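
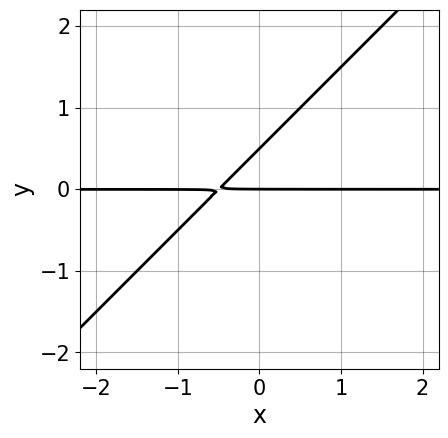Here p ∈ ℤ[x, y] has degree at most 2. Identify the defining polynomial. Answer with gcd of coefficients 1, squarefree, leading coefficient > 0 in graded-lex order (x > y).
2*x*y - 2*y^2 + y

1. Degree: a generic line meets the curve in up to 2 points, so deg p = 2.
2. From the axis intercepts and sections: it crosses the y-axis at the gridline y = 0; the visible x-axis segment lies entirely on the curve.
3. Fitting integer coefficients to these (and the overall shape) gives p.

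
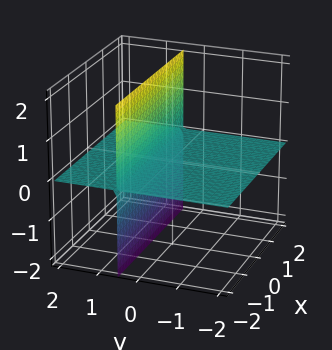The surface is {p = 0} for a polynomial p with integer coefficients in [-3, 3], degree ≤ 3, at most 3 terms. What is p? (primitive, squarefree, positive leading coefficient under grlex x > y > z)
2*y*z - z

1. There are 2 components.
2. The degree is 2 — the shape is more complex than any degree-1 surface.
3. From the visible intercepts: the visible y-axis segment lies entirely on the surface; it crosses the z-axis at the gridline z = 0; every point of the x-axis in the box is on the surface.
4. The integer polynomial consistent with all of this is the stated p.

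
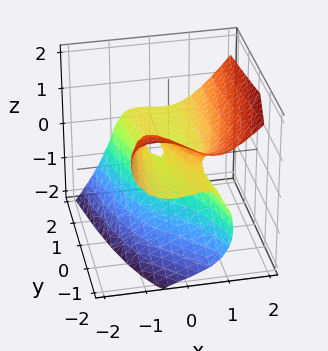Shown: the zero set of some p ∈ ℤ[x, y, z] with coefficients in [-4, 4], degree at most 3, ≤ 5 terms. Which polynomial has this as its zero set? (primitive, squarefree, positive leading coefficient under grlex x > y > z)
The degree is 3 — no degree-2 surface has this shape.
From the visible intercepts: it meets the x-axis at x = 0 (among the integer gridlines); it meets the y-axis at y = 0 (among the integer gridlines).
Fitting integer coefficients to these (and the overall shape) gives p.

3*x^3 - 2*z^3 - 3*x*z - 3*y*z + y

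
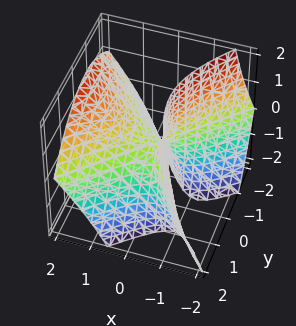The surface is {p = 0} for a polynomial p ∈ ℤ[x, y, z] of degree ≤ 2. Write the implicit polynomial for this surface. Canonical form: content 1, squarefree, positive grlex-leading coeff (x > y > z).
First, degree: no degree-1 surface has this shape, so deg p = 2.
Next, reading off the gridlines: one z-axis crossing is at z = 0; it meets the y-axis at y = 0 (among the integer gridlines); it crosses the x-axis at the gridline x = 0.
Finally, putting this together gives p.

3*x^2 - x*y - 3*x*z - 2*y^2 - 2*z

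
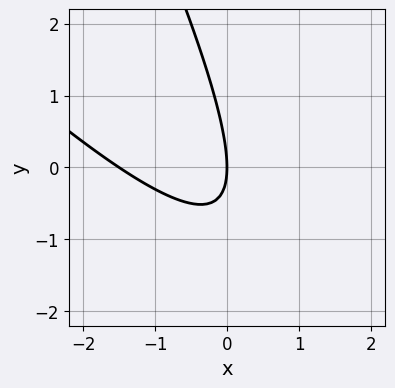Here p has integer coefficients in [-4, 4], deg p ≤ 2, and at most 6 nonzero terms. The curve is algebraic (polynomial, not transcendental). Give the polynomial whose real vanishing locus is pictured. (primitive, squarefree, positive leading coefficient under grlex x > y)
deg p = 2. A generic line meets the curve in up to 2 points.
From the visible intercepts: it crosses the x-axis at the gridline x = 0; one y-axis crossing is at y = 0.
Together with the visible shape, these determine p as stated.

2*x^2 + 3*x*y + y^2 + 3*x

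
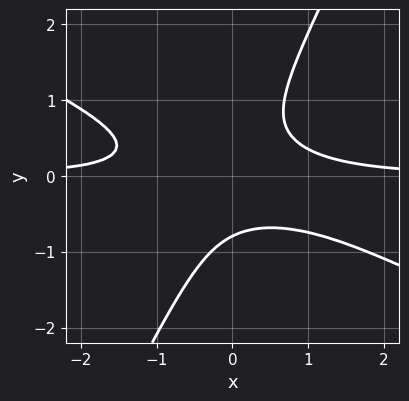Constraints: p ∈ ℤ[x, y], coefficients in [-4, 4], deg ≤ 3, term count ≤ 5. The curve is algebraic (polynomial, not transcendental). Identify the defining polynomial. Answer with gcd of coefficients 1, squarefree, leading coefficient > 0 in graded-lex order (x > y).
First, the degree is 3 — a generic line meets the curve in up to 3 points.
Next, reading off the gridlines: no x-intercept at any integer in the box.
Finally, assembling these constraints gives the stated polynomial.

2*x^2*y + 3*x*y^2 - 2*y^3 - 1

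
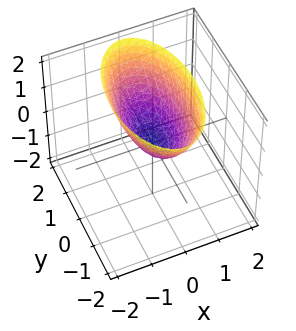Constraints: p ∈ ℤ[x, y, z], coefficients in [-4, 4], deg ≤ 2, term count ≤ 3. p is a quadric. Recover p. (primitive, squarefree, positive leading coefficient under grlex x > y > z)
First, degree: a single bowl opening along one axis; a quadric, so deg p = 2.
Then, symmetries: it's symmetric under x → −x, forcing even powers of x; it's symmetric under y → −y, forcing even powers of y.
Next, from the visible intercepts: it crosses the y-axis at the gridline y = 0; it crosses the x-axis at the gridline x = 0; it meets the z-axis at z = 0 (among the integer gridlines).
Finally, matching integer coefficients to the picture gives p.

3*x^2 + y^2 - 2*z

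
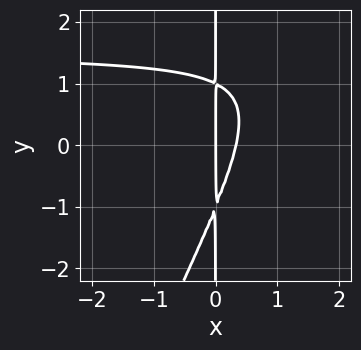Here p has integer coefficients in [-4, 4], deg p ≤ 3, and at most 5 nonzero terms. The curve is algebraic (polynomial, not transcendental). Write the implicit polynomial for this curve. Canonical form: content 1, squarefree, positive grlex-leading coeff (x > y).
First, degree: a generic line meets the curve in up to 3 points, so deg p = 3.
Then, checking where it meets the axes: the visible y-axis segment lies entirely on the curve; it meets the x-axis at x = 0 (among the integer gridlines).
Finally, the integer polynomial consistent with all of this is the stated p.

2*x^2*y - x*y^2 - 3*x^2 + x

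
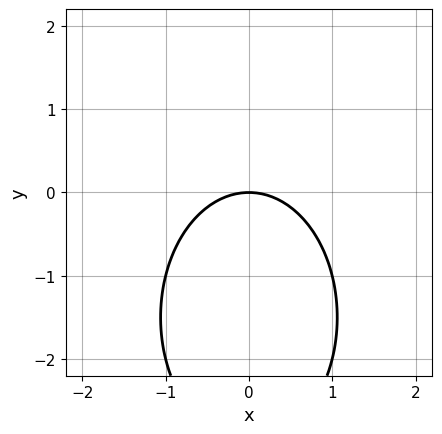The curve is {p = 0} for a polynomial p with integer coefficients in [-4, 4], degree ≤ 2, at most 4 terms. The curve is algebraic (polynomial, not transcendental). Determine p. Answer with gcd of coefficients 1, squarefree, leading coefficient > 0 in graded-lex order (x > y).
2*x^2 + y^2 + 3*y

(a) deg p = 2.
(b) Symmetries: it's symmetric under x → −x, forcing even powers of x.
(c) From the axis intercepts and sections: it crosses the x-axis at the gridline x = 0; it crosses the y-axis at the gridline y = 0.
(d) These observations pin down the coefficients.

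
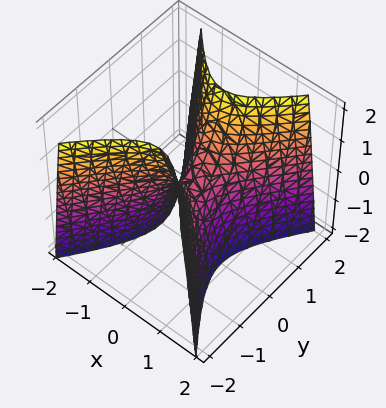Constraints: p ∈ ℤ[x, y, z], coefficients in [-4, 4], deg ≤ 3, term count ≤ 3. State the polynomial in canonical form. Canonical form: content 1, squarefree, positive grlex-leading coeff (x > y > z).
3*x^2 - 2*y^2 + z

First, the degree is 2 — a saddle surface; a quadric.
Then, symmetries: mirror symmetry x ↦ −x ⇒ only even powers of x; the y ↦ −y reflection is a symmetry, so y appears only in even powers.
Next, observable constraints: it meets the y-axis at y = 0 (among the integer gridlines); it crosses the x-axis at the gridline x = 0.
Finally, matching integer coefficients to the picture gives p.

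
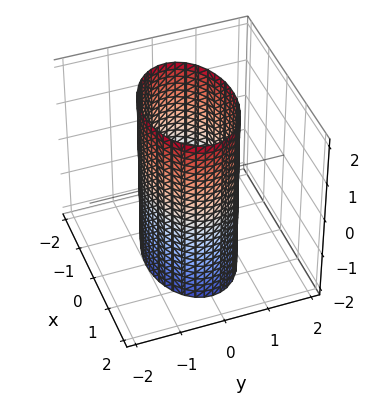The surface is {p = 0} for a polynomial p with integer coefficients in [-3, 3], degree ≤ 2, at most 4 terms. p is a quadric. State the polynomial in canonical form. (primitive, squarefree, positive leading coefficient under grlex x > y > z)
x^2 + 2*y^2 - 2

The degree is 2 — constant cross-section along one axis; a quadric.
Symmetries: mirror symmetry x ↦ −x ⇒ only even powers of x; mirror symmetry y ↦ −y ⇒ only even powers of y; it's symmetric under z → −z, forcing even powers of z.
Against the integer gridlines: the y-axis gridline crossings are at y ∈ {-1, 1}; the surface avoids every integer z-axis point in the box.
Putting this together gives p.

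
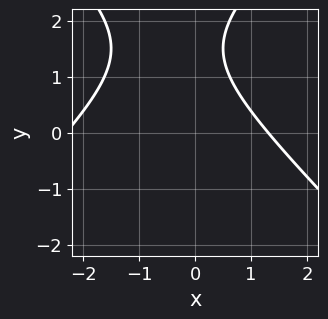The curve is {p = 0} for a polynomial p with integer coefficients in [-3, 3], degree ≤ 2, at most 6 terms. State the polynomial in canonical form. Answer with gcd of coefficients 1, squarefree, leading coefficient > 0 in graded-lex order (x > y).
x^2 - y^2 + x + 3*y - 3

1. The degree is 2 — no degree-1 curve has this shape.
2. From the visible intercepts: it misses every integer gridline on the y-axis.
3. Fitting integer coefficients to these (and the overall shape) gives p.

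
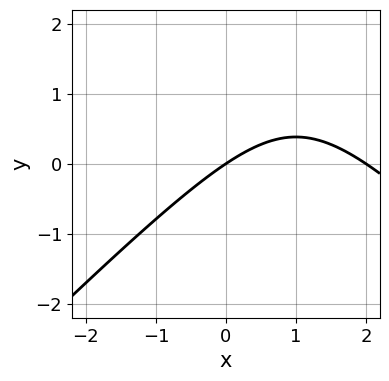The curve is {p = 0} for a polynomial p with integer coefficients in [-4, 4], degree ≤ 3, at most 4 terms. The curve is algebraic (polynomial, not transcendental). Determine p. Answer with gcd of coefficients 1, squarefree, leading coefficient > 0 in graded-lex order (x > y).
(a) deg p = 2. The shape is more complex than any degree-1 curve.
(b) From the visible intercepts: among the integer gridlines, it crosses the x-axis at x ∈ {0, 2}; it meets the y-axis at y = 0 (among the integer gridlines).
(c) Fitting integer coefficients to these (and the overall shape) gives p.

x^2 - y^2 - 2*x + 3*y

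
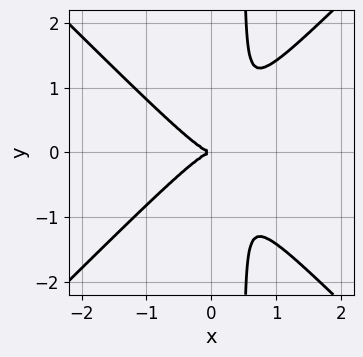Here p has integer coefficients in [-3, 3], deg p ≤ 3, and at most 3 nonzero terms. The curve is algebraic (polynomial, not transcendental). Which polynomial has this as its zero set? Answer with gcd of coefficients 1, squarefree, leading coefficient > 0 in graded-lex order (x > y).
1. The degree is 3 — a generic line meets the curve in up to 3 points.
2. Symmetries: it's symmetric under y → −y, forcing even powers of y.
3. Observable constraints: it meets the y-axis at y = 0 (among the integer gridlines); one x-axis crossing is at x = 0.
4. Together with the visible shape, these determine p as stated.

2*x^3 - 2*x*y^2 + y^2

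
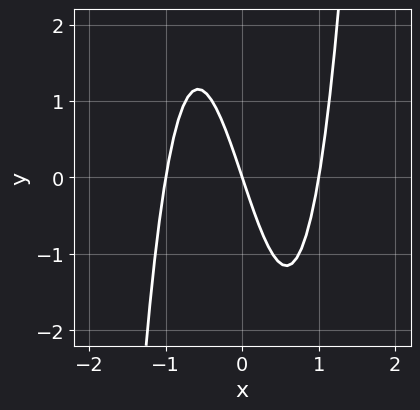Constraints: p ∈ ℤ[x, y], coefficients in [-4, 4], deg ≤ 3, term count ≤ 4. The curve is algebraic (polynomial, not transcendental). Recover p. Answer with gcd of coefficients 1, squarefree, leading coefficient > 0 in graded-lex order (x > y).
First, degree: a generic line meets the curve in up to 3 points, so deg p = 3.
Next, from the visible intercepts: it crosses the y-axis at the gridline y = 0; among the integer gridlines, it crosses the x-axis at x ∈ {-1, 0, 1}.
Finally, matching integer coefficients to the picture gives p.

3*x^3 - 3*x - y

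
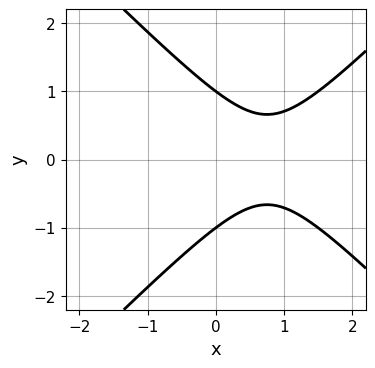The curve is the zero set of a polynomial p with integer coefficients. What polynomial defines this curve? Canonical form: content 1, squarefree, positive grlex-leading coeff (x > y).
2*x^2 - 2*y^2 - 3*x + 2

(a) Degree: a generic line meets the curve in up to 2 points, so deg p = 2.
(b) Symmetries: the y ↦ −y reflection is a symmetry, so y appears only in even powers.
(c) Observable constraints: among the integer gridlines, it crosses the y-axis at y ∈ {-1, 1}; the curve avoids every integer x-axis point in the box.
(d) These observations pin down the coefficients.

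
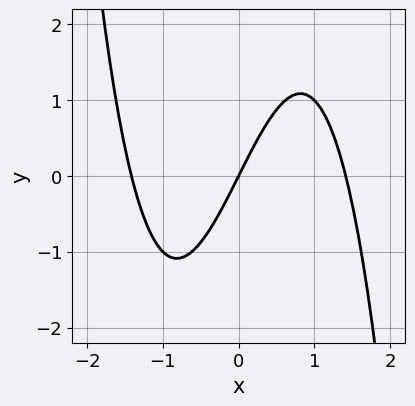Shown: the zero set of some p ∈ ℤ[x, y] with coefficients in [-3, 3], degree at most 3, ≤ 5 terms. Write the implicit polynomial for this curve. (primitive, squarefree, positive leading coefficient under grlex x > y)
x^3 - 2*x + y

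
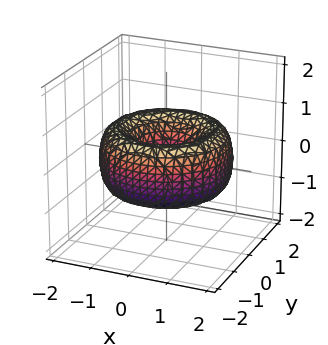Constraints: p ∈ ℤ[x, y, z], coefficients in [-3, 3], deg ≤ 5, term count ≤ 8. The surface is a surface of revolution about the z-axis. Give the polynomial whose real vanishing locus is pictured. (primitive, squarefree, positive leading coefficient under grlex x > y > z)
x^4 + 2*x^2*y^2 + y^4 - 3*x^2 - 3*y^2 + 2*z^2 + 1

Degree: a generic line meets the surface in up to 4 points, so deg p = 4.
Symmetries: every cross-section ⟂ z is a circle, so x, y appear only via x² + y².
From the axis intercepts and sections: no z-intercept at any integer in the box; a circular section at z = 0 has radius between 0 and 1.
Solving for integer coefficients yields p as stated.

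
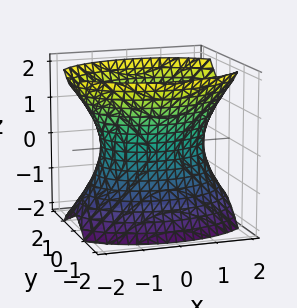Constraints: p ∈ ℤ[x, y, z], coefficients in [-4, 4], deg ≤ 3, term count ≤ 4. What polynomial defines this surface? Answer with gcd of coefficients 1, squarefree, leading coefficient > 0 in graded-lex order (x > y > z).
x^2 + 2*y^2 - z^2 - 2

First, degree: an hourglass — one-sheet hyperboloid; a quadric, so deg p = 2.
Next, symmetries: it's symmetric under z → −z, forcing even powers of z; it's symmetric under y → −y, forcing even powers of y; the x ↦ −x reflection is a symmetry, so x appears only in even powers.
Next, against the integer gridlines: no z-intercept at any integer in the box; among the integer gridlines, it crosses the y-axis at y ∈ {-1, 1}.
Finally, putting this together gives p.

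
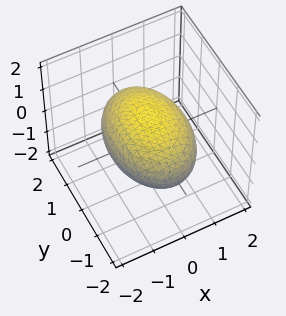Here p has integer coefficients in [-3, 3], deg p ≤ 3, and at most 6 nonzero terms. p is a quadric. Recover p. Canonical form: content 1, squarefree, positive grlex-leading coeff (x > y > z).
deg p = 2. Bounded and convex; a quadric.
Symmetries: it's symmetric under x → −x, forcing even powers of x; it's symmetric under y → −y, forcing even powers of y; mirror symmetry z ↦ −z ⇒ only even powers of z.
Against the integer gridlines: among the integer gridlines, it crosses the z-axis at z ∈ {-1, 1}.
Fitting integer coefficients to these (and the overall shape) gives p.

2*x^2 + y^2 + 3*z^2 - 3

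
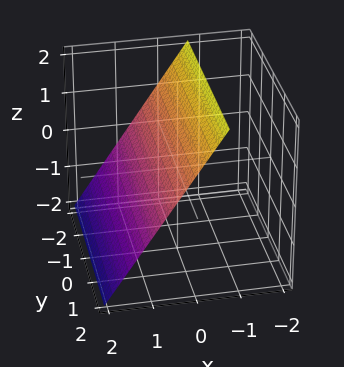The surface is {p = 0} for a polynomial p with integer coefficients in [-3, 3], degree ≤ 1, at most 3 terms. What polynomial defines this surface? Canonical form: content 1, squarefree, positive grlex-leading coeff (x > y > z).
First, deg p = 1.
Next, reading off the gridlines: it misses every integer gridline on the y-axis; it meets the z-axis at z = 1 (among the integer gridlines).
Finally, these observations pin down the coefficients.

3*x + 2*z - 2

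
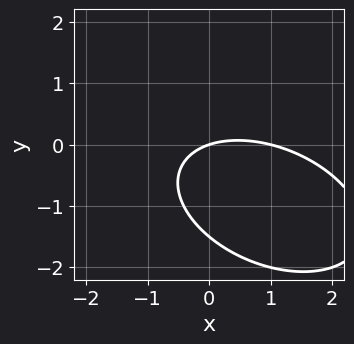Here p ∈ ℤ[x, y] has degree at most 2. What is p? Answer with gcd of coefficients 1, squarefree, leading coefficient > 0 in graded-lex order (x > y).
x^2 + x*y + 2*y^2 - x + 3*y

(a) Degree: a generic line meets the curve in up to 2 points, so deg p = 2.
(b) From the visible intercepts: it meets the y-axis at y = 0 (among the integer gridlines); among the integer gridlines, it crosses the x-axis at x ∈ {0, 1}.
(c) Matching integer coefficients to the picture gives p.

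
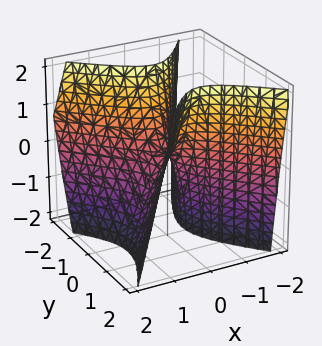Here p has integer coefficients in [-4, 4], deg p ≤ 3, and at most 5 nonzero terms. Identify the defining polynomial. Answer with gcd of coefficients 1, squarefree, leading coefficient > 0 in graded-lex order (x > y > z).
(a) deg p = 2. No degree-1 surface has this shape.
(b) From the visible intercepts: one z-axis crossing is at z = 0; it crosses the y-axis at the gridline y = 0.
(c) Matching integer coefficients to the picture gives p.

3*x^2 + x*y + x*z - 2*y^2 + z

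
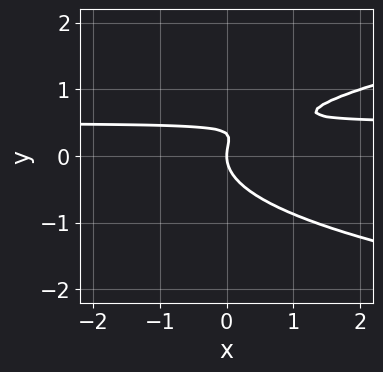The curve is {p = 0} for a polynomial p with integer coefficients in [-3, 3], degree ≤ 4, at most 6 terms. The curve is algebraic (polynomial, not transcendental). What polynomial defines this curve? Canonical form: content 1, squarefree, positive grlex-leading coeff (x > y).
3*y^3 - 2*x*y - y^2 + x

(a) The degree is 3 — a generic line meets the curve in up to 3 points.
(b) From the visible intercepts: it crosses the x-axis at the gridline x = 0; one y-axis crossing is at y = 0.
(c) Assembling these constraints gives the stated polynomial.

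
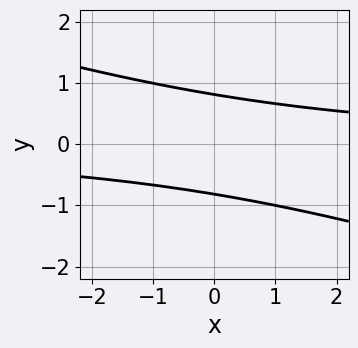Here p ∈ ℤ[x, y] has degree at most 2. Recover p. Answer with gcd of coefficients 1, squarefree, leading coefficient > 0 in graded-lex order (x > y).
(a) The degree is 2 — no degree-1 curve has this shape.
(b) From the visible intercepts: no x-intercept at any integer in the box.
(c) Assembling these constraints gives the stated polynomial.

x*y + 3*y^2 - 2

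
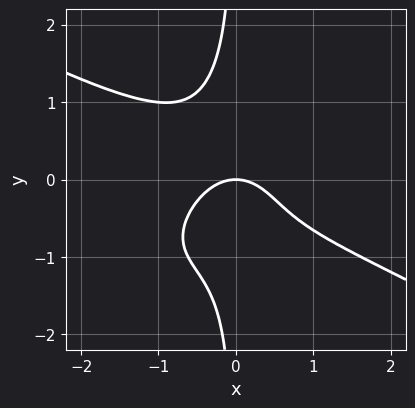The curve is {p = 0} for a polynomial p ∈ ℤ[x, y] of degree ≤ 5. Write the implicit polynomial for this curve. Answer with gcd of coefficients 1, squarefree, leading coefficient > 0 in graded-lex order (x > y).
deg p = 4.
From the axis intercepts and sections: it meets the x-axis at x = 0 (among the integer gridlines); it crosses the y-axis at the gridline y = 0.
Matching integer coefficients to the picture gives p.

x^4 - 2*x^2*y^2 + 3*x*y^3 + 2*x^2 + 2*y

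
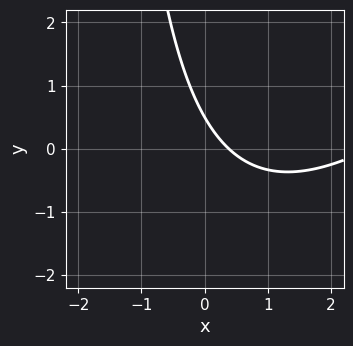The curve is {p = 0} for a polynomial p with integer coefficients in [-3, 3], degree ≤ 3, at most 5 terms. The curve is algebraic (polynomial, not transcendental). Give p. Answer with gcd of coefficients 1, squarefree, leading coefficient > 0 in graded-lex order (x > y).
x^2 - x*y - 3*x - 2*y + 1

1. deg p = 2.
2. The integer polynomial consistent with all of this is the stated p.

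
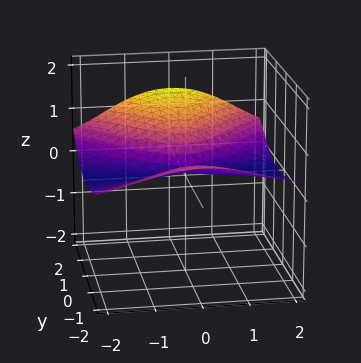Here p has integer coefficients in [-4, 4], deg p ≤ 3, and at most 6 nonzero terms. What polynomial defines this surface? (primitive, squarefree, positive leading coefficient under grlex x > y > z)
(a) The degree is 3 — no degree-2 surface has this shape.
(b) From the axis intercepts and sections: one z-axis crossing is at z = 0; the visible x-axis segment lies entirely on the surface.
(c) Putting this together gives p.

3*x^2*z + y^2*z + 3*z^3 - 2*y^2 - 2*y*z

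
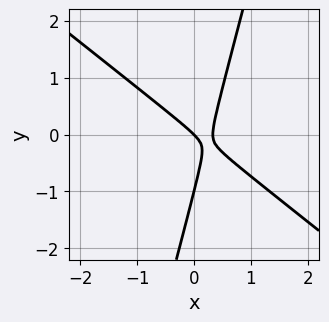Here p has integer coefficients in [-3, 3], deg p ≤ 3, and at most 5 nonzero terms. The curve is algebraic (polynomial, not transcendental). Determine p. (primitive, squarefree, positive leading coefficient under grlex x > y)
3*x^2 + 3*x*y - y^2 - x - y

(a) Degree: the shape is more complex than any degree-1 curve, so deg p = 2.
(b) Observable constraints: among the integer gridlines, it crosses the y-axis at y ∈ {-1, 0}; one x-axis crossing is at x = 0.
(c) Assembling these constraints gives the stated polynomial.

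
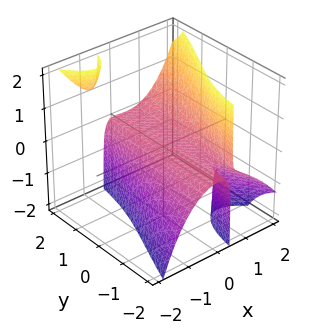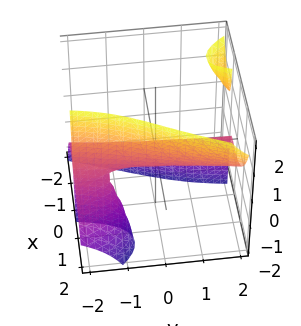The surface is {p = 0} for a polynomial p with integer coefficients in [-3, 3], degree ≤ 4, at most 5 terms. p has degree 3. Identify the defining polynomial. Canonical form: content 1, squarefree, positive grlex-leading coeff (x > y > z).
3*x^3 + x^2*z - 3*x*y*z - 2*x^2 - 3*z

(a) I count 2 distinct pieces. Treating them together as one polynomial.
(b) Degree: the shape is more complex than any degree-2 surface, so deg p = 3.
(c) From the axis intercepts and sections: it crosses the z-axis at the gridline z = 0; the visible y-axis segment lies entirely on the surface.
(d) Solving for integer coefficients yields p as stated.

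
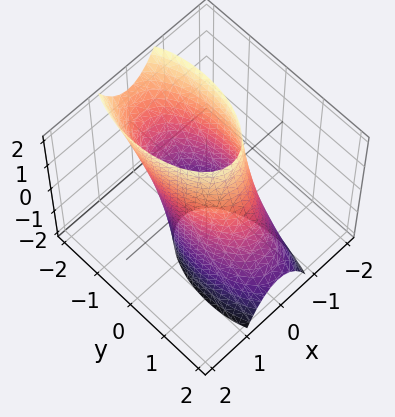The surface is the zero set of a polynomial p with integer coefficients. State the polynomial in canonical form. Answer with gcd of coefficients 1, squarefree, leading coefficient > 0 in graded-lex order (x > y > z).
(a) Degree: a generic line meets the surface in up to 2 points, so deg p = 2.
(b) Observable constraints: no z-intercept at any integer in the box.
(c) Matching integer coefficients to the picture gives p.

3*x^2 + y^2 + y*z - 2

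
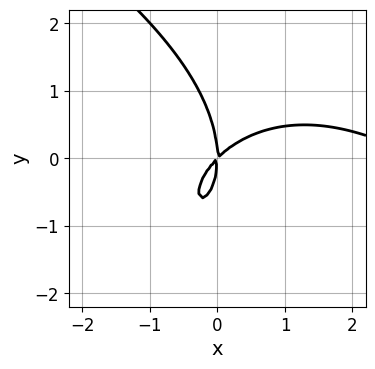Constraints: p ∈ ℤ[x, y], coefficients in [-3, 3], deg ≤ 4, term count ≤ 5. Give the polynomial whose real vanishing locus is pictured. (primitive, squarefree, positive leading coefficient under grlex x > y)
First, deg p = 3. No degree-2 curve has this shape.
Then, from the visible intercepts: it crosses the x-axis at the gridline x = 0; it crosses the y-axis at the gridline y = 0.
Finally, the integer polynomial consistent with all of this is the stated p.

x^3 + x^2*y + y^3 - 3*x^2 + 3*x*y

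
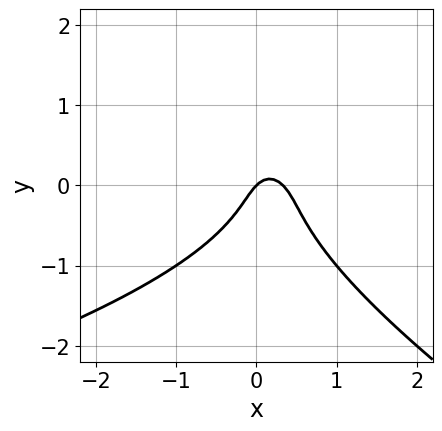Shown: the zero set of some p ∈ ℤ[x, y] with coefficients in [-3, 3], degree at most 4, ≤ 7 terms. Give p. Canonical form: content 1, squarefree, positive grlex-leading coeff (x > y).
First, the degree is 3 — a generic line meets the curve in up to 3 points.
Next, reading off the gridlines: it meets the y-axis at y = 0 (among the integer gridlines); it meets the x-axis at x = 0 (among the integer gridlines).
Finally, solving for integer coefficients yields p as stated.

x*y^2 + 2*y^3 + 3*x^2 - x + y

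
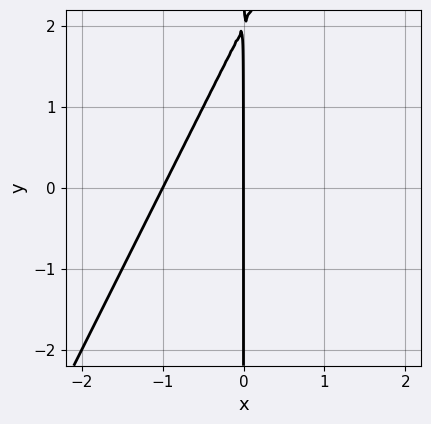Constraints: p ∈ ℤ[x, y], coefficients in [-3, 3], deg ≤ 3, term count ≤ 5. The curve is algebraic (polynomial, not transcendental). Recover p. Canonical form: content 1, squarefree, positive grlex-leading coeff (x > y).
2*x^2 - x*y + 2*x

1. deg p = 2. The shape is more complex than any degree-1 curve.
2. From the axis intercepts and sections: among the integer gridlines, it crosses the x-axis at x ∈ {-1, 0}; every point of the y-axis in the box is on the curve.
3. Matching integer coefficients to the picture gives p.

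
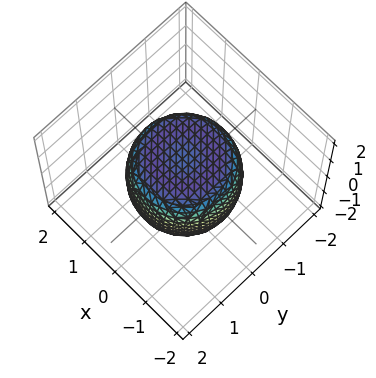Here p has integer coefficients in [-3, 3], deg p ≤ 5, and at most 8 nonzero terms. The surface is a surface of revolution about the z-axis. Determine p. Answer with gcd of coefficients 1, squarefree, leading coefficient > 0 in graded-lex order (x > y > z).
The degree is 4 — the shape is more complex than any degree-3 surface.
Symmetries: rotational symmetry about the z-axis ⇒ p depends on x, y only through x² + y².
Observable constraints: among the integer gridlines, it crosses the z-axis at z ∈ {-1, 1}; a circular section at z = 1 has radius exactly 1.
These observations pin down the coefficients.

x^4 + 2*x^2*y^2 + y^4 - x^2 - y^2 + z^2 - 1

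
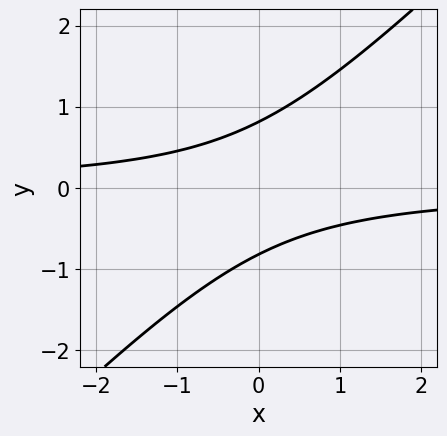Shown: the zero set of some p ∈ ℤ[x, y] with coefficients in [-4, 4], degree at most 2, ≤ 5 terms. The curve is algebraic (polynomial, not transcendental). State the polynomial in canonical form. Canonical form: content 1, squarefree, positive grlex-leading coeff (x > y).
1. deg p = 2.
2. Checking where it meets the axes: no x-intercept at any integer in the box.
3. Matching integer coefficients to the picture gives p.

3*x*y - 3*y^2 + 2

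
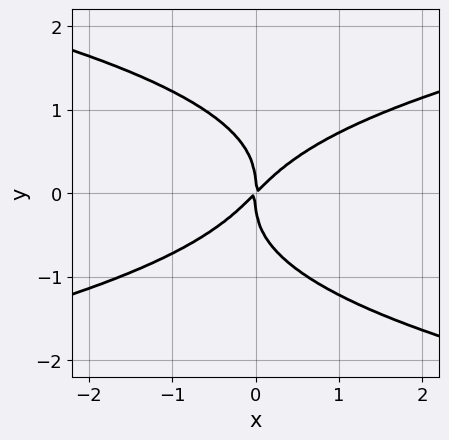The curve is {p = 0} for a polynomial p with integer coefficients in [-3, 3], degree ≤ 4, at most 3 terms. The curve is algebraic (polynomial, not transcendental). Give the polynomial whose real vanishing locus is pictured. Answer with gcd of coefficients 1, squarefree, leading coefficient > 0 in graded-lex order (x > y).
y^4 - x^2 + x*y

1. The degree is 4 — a generic line meets the curve in up to 4 points.
2. Against the integer gridlines: one x-axis crossing is at x = 0; it meets the y-axis at y = 0 (among the integer gridlines).
3. The integer polynomial consistent with all of this is the stated p.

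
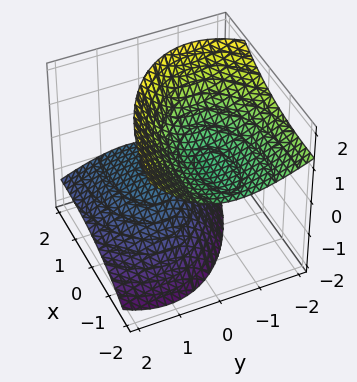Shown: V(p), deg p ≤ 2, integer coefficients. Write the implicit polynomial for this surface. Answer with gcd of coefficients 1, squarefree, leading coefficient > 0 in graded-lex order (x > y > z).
x^2 + 3*x*z + 3*y^2 + 3*y*z - 3*z^2 + 3

(a) I count 2 distinct pieces. Treating them together as one polynomial.
(b) Degree: no degree-1 surface has this shape, so deg p = 2.
(c) Reading off the gridlines: no x-intercept at any integer in the box; the z-axis gridline crossings are at z ∈ {-1, 1}; no y-intercept at any integer in the box.
(d) Putting this together gives p.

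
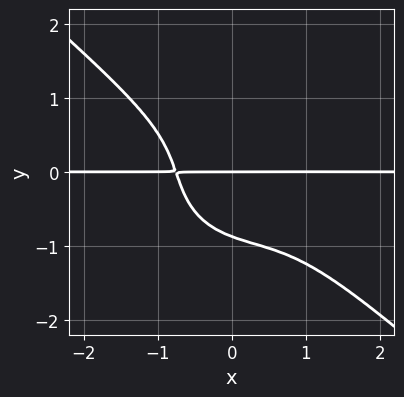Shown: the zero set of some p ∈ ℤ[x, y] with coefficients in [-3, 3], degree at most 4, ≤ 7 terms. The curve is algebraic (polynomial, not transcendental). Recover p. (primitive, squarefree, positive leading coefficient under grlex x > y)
Degree: a generic line meets the curve in up to 4 points, so deg p = 4.
Checking where it meets the axes: one y-axis crossing is at y = 0; the visible x-axis segment lies entirely on the curve.
Fitting integer coefficients to these (and the overall shape) gives p.

2*x^3*y + 3*y^4 - 2*x^2*y - 3*x*y^2 + 2*y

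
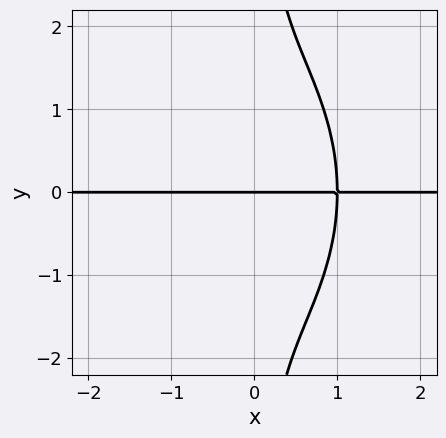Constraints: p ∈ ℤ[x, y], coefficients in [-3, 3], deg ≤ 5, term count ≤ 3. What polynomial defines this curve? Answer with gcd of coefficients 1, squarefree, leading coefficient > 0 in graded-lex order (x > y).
2*x^3*y + x*y^3 - 2*y

1. Degree: no degree-3 curve has this shape, so deg p = 4.
2. Reading off the gridlines: the visible x-axis segment lies entirely on the curve; it crosses the y-axis at the gridline y = 0.
3. These observations pin down the coefficients.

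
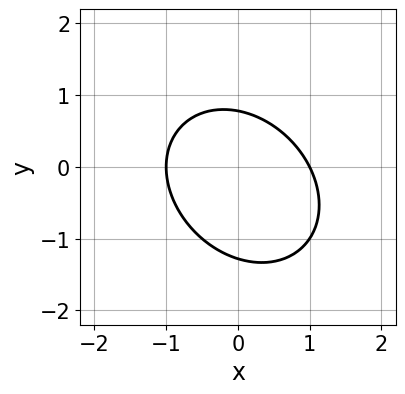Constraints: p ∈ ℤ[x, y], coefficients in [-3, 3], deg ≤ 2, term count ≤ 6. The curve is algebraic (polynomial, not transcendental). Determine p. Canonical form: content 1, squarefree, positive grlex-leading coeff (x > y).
2*x^2 + x*y + 2*y^2 + y - 2

First, deg p = 2. A generic line meets the curve in up to 2 points.
Then, from the axis intercepts and sections: among the integer gridlines, it crosses the x-axis at x ∈ {-1, 1}.
Finally, these observations pin down the coefficients.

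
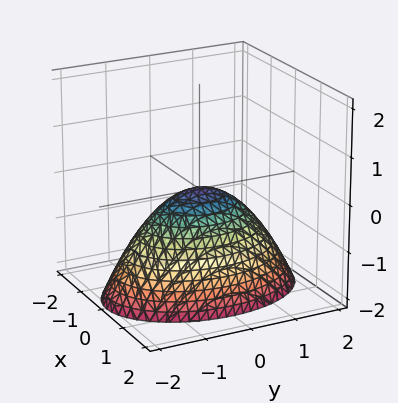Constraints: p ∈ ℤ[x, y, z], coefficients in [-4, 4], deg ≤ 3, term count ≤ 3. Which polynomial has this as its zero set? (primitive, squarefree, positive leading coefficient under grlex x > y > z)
First, degree: a paraboloid; a quadric, so deg p = 2.
Then, symmetries: the x ↦ −x reflection is a symmetry, so x appears only in even powers; mirror symmetry y ↦ −y ⇒ only even powers of y.
Next, reading off the gridlines: one y-axis crossing is at y = 0; it crosses the x-axis at the gridline x = 0; one z-axis crossing is at z = 0.
Finally, the integer polynomial consistent with all of this is the stated p.

2*x^2 + y^2 + 2*z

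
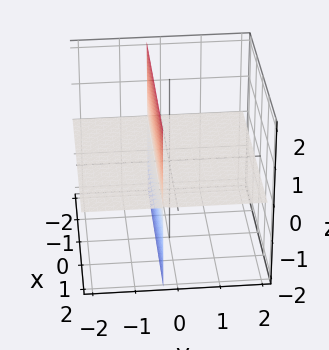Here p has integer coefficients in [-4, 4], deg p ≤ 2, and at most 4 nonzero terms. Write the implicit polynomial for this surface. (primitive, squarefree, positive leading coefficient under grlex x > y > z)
3*y*z + z

1. The picture has 2 separate pieces. They look like related sheets of one shape, so recover p as a whole.
2. The degree is 2 — no degree-1 surface has this shape.
3. From the axis intercepts and sections: the visible y-axis segment lies entirely on the surface; one z-axis crossing is at z = 0.
4. Matching integer coefficients to the picture gives p. Check: (-1, 0, 0) on the x-axis lies on the surface, and p(-1, 0, 0) = 0. ✓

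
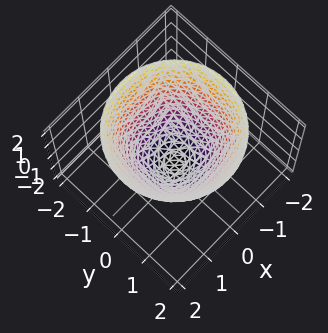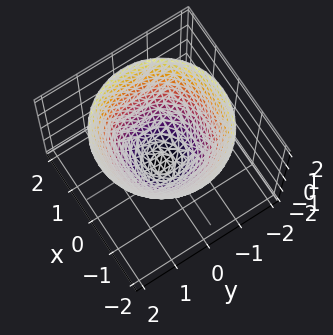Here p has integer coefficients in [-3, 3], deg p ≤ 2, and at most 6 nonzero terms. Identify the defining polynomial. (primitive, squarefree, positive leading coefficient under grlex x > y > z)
1. The degree is 2 — a generic line meets the surface in up to 2 points.
2. Symmetry: the z-axis is an axis of rotation, so x and y enter only as x² + y².
3. Observable constraints: a circular section at z = 0 has radius exactly 1; the y-axis gridline crossings are at y ∈ {-1, 1}; one z-axis crossing is at z = -1; the x-axis gridline crossings are at x ∈ {-1, 1}.
4. The integer polynomial consistent with all of this is the stated p.

x^2 + y^2 - z - 1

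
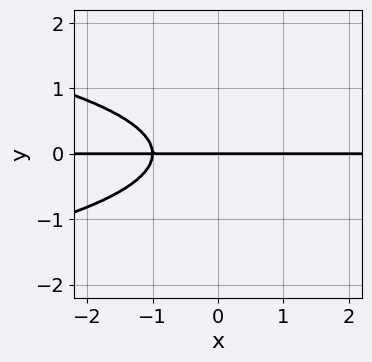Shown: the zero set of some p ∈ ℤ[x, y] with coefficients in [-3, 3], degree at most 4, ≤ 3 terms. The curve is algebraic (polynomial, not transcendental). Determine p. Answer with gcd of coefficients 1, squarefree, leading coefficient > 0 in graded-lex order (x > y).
3*y^3 + 2*x*y + 2*y

Degree: a generic line meets the curve in up to 3 points, so deg p = 3.
Reading off the gridlines: it meets the y-axis at y = 0 (among the integer gridlines); the visible x-axis segment lies entirely on the curve.
Together with the visible shape, these determine p as stated.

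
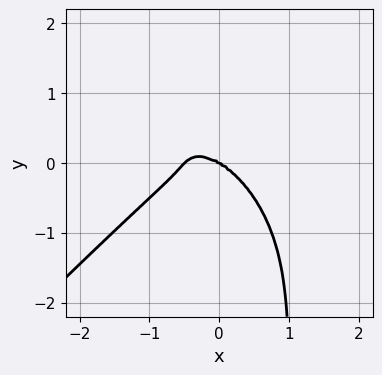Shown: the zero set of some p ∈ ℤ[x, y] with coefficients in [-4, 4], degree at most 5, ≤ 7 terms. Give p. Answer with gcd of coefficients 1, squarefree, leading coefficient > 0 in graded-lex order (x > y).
First, degree: a generic line meets the curve in up to 4 points, so deg p = 4.
Then, checking where it meets the axes: it meets the x-axis at x = 0 (among the integer gridlines); it meets the y-axis at y = 0 (among the integer gridlines).
Finally, fitting integer coefficients to these (and the overall shape) gives p.

2*x^4 - 2*x*y^3 + x^3 + x^2*y + 2*y^3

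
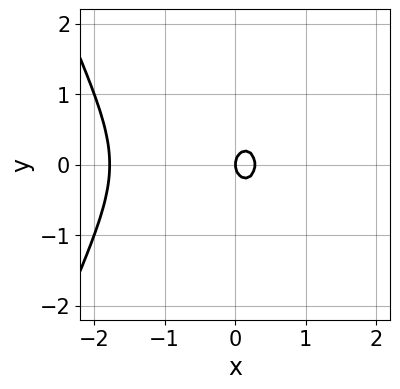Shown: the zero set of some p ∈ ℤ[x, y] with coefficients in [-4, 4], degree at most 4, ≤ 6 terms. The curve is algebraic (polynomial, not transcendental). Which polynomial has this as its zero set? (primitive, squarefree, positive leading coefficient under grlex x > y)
2*x^3 + 3*x^2 + 2*y^2 - x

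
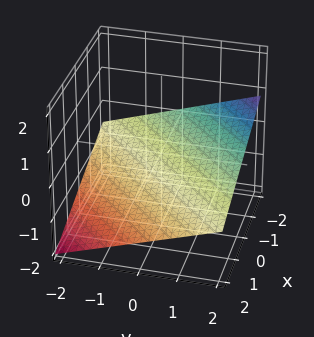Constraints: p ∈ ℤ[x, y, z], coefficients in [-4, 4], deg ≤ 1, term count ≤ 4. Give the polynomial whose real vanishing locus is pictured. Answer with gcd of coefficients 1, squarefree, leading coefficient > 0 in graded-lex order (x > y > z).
x - y + 3*z + 2

First, the degree is 1 — the surface is flat (a plane).
Then, reading off the gridlines: it meets the x-axis at x = -2 (among the integer gridlines); one y-axis crossing is at y = 2.
Finally, putting this together gives p.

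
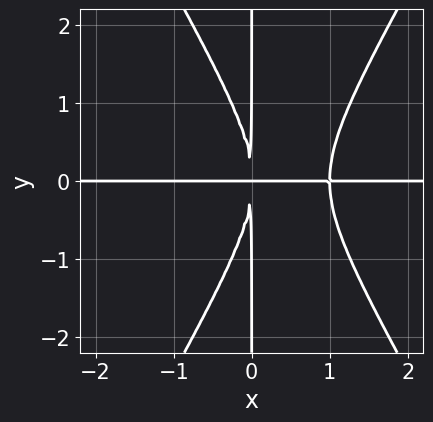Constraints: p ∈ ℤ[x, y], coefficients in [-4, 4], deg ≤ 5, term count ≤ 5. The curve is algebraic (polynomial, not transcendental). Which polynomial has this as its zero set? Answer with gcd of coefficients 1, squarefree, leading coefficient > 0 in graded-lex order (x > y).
1. deg p = 4. No degree-3 curve has this shape.
2. Checking where it meets the axes: the visible y-axis segment lies entirely on the curve; the visible x-axis segment lies entirely on the curve.
3. Solving for integer coefficients yields p as stated.

3*x^3*y - x*y^3 - 3*x^2*y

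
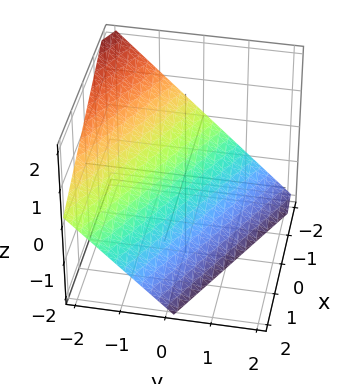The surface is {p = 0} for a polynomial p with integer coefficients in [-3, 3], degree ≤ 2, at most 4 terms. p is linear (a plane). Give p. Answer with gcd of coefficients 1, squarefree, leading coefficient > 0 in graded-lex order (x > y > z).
deg p = 1. Every cross-section is a straight line — this is a plane.
Checking where it meets the axes: it meets the y-axis at y = -1 (among the integer gridlines); one z-axis crossing is at z = -1; one x-axis crossing is at x = -2.
These observations pin down the coefficients.

x + 2*y + 2*z + 2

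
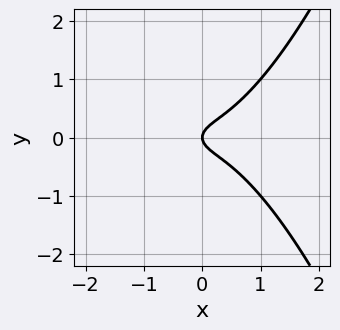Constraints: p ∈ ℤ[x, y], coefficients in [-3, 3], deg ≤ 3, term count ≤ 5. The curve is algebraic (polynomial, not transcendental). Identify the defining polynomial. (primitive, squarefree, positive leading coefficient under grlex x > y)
2*x^3 - 3*y^2 + x

(a) deg p = 3. A generic line meets the curve in up to 3 points.
(b) Symmetries: it's symmetric under y → −y, forcing even powers of y.
(c) Against the integer gridlines: it meets the y-axis at y = 0 (among the integer gridlines); one x-axis crossing is at x = 0.
(d) Solving for integer coefficients yields p as stated.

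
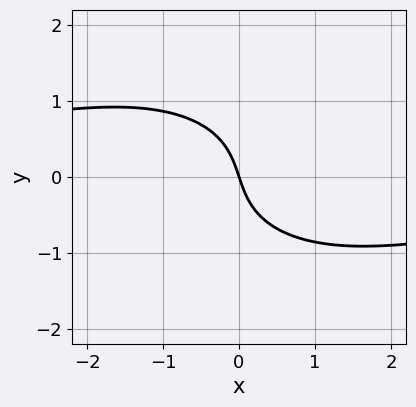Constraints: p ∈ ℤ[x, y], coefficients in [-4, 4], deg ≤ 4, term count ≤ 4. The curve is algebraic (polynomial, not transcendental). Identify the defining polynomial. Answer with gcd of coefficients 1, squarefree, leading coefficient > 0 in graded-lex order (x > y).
x^2*y + 2*y^3 + 3*x + y

1. deg p = 3. A generic line meets the curve in up to 3 points.
2. Observable constraints: one x-axis crossing is at x = 0; it crosses the y-axis at the gridline y = 0.
3. Solving for integer coefficients yields p as stated.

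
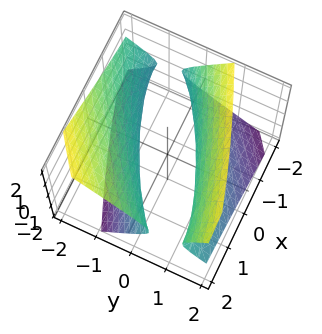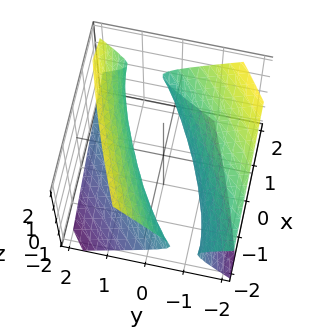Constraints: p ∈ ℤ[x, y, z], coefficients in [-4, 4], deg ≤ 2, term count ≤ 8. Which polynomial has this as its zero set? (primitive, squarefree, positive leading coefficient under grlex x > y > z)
x^2 - 3*x*y + 3*y^2 + 2*y*z - 3*z^2 - 2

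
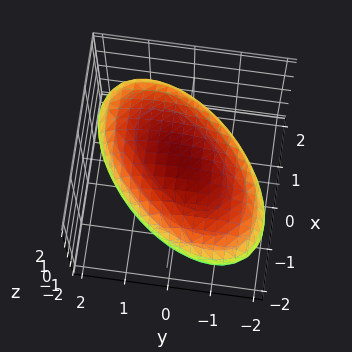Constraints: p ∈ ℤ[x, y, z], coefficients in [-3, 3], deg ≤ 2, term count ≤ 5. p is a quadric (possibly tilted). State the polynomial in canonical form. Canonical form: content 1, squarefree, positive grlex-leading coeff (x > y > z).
x^2 - x*y + y^2 + 2*z^2 - 3

(a) Degree: a generic line meets the surface in up to 2 points, so deg p = 2.
(b) Matching integer coefficients to the picture gives p.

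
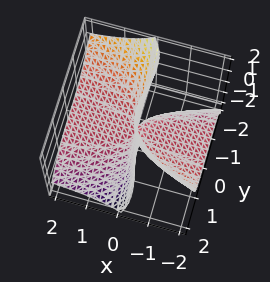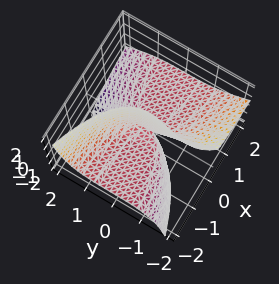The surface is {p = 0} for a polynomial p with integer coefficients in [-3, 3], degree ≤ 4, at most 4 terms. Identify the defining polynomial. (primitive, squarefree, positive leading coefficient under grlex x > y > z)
y^3 + y^2*z + 3*x*z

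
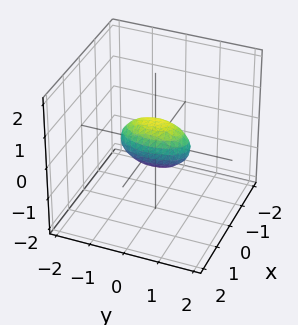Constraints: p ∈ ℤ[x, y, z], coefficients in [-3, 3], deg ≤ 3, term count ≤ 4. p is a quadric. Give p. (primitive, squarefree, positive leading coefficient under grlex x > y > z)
3*x^2 + y^2 + 2*z^2 - 1

First, degree: a closed, bounded, convex surface; a quadric, so deg p = 2.
Then, symmetries: the x ↦ −x reflection is a symmetry, so x appears only in even powers; it's symmetric under z → −z, forcing even powers of z; the y ↦ −y reflection is a symmetry, so y appears only in even powers.
Then, checking where it meets the axes: the y-axis gridline crossings are at y ∈ {-1, 1}.
Finally, solving for integer coefficients yields p as stated.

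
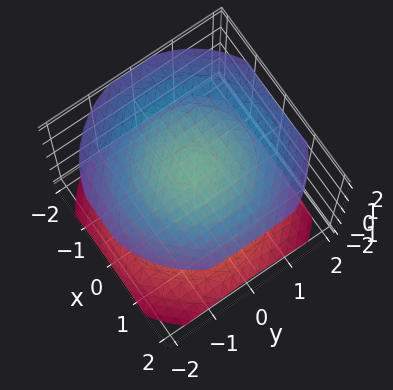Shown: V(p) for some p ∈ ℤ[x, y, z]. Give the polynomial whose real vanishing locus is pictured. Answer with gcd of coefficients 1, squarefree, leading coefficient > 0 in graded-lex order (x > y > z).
x^2 + y^2 - 2*z^2 + 3

(a) I count 2 distinct pieces. Treating them together as one polynomial.
(b) Degree: two separate bowl-shaped sheets opening away from each other; a quadric, so deg p = 2.
(c) Symmetries: the z ↦ −z reflection is a symmetry, so z appears only in even powers; rotational symmetry about the z-axis ⇒ p depends on x, y only through x² + y².
(d) Against the integer gridlines: the surface avoids every integer y-axis point in the box; no x-intercept at any integer in the box.
(e) Together with the visible shape, these determine p as stated.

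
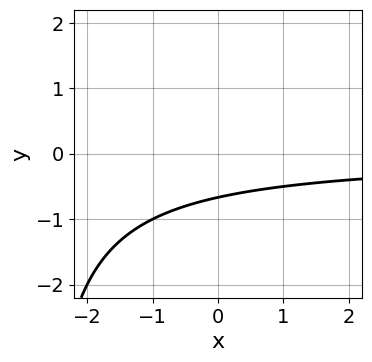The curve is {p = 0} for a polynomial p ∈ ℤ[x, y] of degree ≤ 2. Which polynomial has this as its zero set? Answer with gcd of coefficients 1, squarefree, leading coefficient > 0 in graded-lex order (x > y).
First, the degree is 2 — a generic line meets the curve in up to 2 points.
Then, reading off the gridlines: it misses every integer gridline on the x-axis.
Finally, putting this together gives p.

x*y + 3*y + 2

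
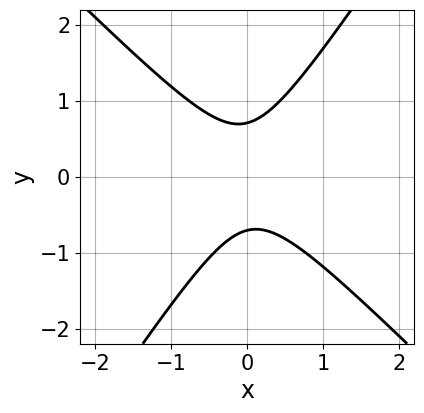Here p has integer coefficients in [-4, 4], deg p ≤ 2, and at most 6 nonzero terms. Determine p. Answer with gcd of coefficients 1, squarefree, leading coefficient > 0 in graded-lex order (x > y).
First, degree: no degree-1 curve has this shape, so deg p = 2.
Then, checking where it meets the axes: it misses every integer gridline on the x-axis.
Finally, fitting integer coefficients to these (and the overall shape) gives p.

3*x^2 + x*y - 2*y^2 + 1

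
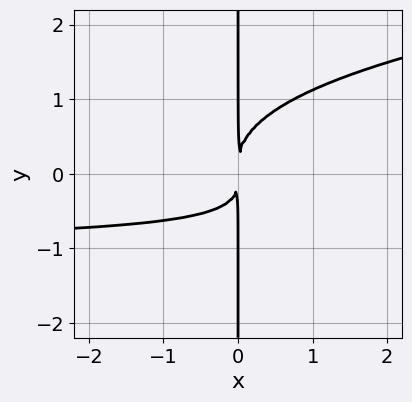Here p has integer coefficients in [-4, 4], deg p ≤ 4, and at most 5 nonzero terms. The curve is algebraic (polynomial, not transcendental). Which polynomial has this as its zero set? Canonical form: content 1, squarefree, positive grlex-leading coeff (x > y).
(a) deg p = 4. No degree-3 curve has this shape.
(b) Reading off the gridlines: the visible y-axis segment lies entirely on the curve.
(c) Assembling these constraints gives the stated polynomial.

3*x*y^3 - 2*x^2*y - 2*x^2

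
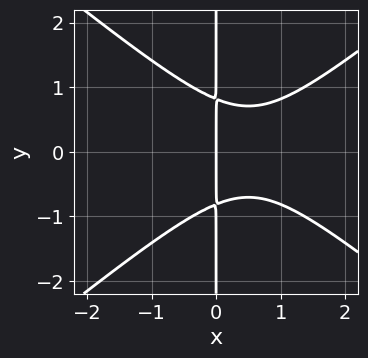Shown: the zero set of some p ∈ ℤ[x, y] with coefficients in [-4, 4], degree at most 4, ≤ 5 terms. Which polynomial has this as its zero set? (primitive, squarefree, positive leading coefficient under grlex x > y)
Degree: the shape is more complex than any degree-2 curve, so deg p = 3.
Symmetries: the y ↦ −y reflection is a symmetry, so y appears only in even powers.
Against the integer gridlines: every point of the y-axis in the box is on the curve; one x-axis crossing is at x = 0.
Fitting integer coefficients to these (and the overall shape) gives p.

2*x^3 - 3*x*y^2 - 2*x^2 + 2*x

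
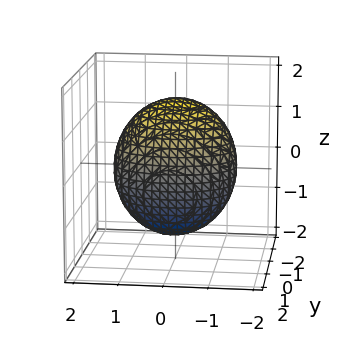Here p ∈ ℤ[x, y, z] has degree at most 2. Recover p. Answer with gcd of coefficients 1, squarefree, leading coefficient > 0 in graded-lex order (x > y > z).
x^2 + 2*y^2 + y*z + z^2 - 2

(a) The degree is 2 — the shape is more complex than any degree-1 surface.
(b) Observable constraints: among the integer gridlines, it crosses the y-axis at y ∈ {-1, 1}.
(c) The integer polynomial consistent with all of this is the stated p.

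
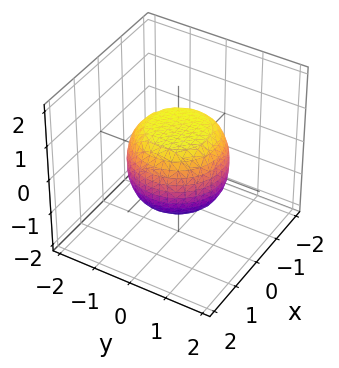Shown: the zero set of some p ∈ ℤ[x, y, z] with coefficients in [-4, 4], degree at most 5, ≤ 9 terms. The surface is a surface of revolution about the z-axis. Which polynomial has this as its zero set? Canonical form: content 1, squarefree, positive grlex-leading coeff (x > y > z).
1. deg p = 4.
2. Symmetries: rotational symmetry about the z-axis ⇒ p depends on x, y only through x² + y².
3. Checking where it meets the axes: among the integer gridlines, it crosses the z-axis at z ∈ {-1, 1}; a circular section at z = -1 has radius between 0 and 1.
4. Assembling these constraints gives the stated polynomial.

2*x^4 + 4*x^2*y^2 + 2*y^4 - x^2 - y^2 + 3*z^2 - 3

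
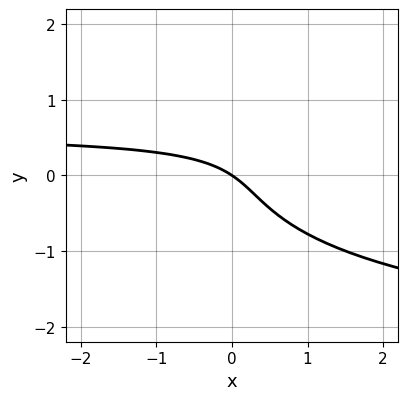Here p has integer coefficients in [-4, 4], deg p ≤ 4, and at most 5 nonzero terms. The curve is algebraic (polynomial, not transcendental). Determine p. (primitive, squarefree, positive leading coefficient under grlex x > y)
(a) The degree is 3 — no degree-2 curve has this shape.
(b) Observable constraints: one y-axis crossing is at y = 0; one x-axis crossing is at x = 0.
(c) Matching integer coefficients to the picture gives p.

x*y^2 - 3*y^3 + 3*x*y - 2*x - 3*y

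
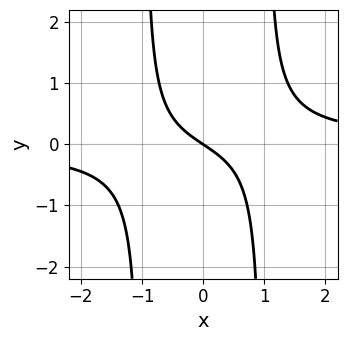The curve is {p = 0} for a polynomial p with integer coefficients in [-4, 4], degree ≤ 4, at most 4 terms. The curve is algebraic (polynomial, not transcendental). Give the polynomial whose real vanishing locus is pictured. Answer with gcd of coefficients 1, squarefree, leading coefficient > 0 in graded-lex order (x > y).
3*x^2*y - 2*x - 3*y

(a) deg p = 3. No degree-2 curve has this shape.
(b) Observable constraints: one y-axis crossing is at y = 0; one x-axis crossing is at x = 0.
(c) Solving for integer coefficients yields p as stated.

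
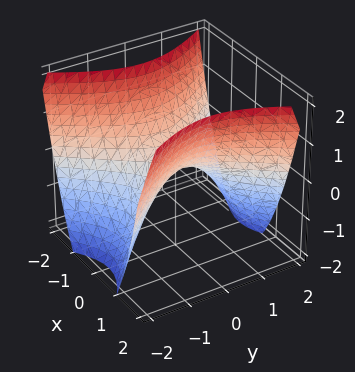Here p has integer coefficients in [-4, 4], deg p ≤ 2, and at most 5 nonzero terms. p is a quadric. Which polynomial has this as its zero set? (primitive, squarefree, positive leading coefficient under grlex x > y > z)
(a) Degree: a hyperbolic paraboloid; a quadric, so deg p = 2.
(b) Symmetries: mirror symmetry y ↦ −y ⇒ only even powers of y; the x ↦ −x reflection is a symmetry, so x appears only in even powers.
(c) From the visible intercepts: one y-axis crossing is at y = 0; one x-axis crossing is at x = 0.
(d) These observations pin down the coefficients.

3*x^2 - 2*y^2 - 3*z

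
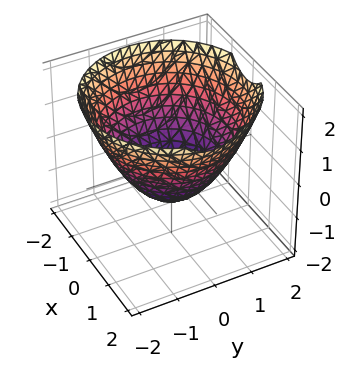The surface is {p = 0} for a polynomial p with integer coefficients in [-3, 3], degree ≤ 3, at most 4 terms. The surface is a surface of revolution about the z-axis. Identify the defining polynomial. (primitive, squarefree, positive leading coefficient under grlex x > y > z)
2*x^2 + 2*y^2 - 3*z - 3

(a) Degree: no degree-1 surface has this shape, so deg p = 2.
(b) Symmetry: every cross-section ⟂ z is a circle, so x, y appear only via x² + y².
(c) From the visible intercepts: it meets the z-axis at z = -1 (among the integer gridlines); a circular section at z = 1 has radius between 1 and 2.
(d) Fitting integer coefficients to these (and the overall shape) gives p.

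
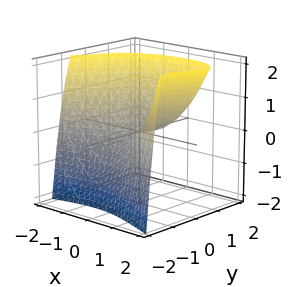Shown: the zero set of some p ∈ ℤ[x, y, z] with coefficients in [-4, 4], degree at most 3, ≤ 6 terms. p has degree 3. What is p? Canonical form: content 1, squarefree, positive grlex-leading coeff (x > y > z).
First, the degree is 3 — no degree-2 surface has this shape.
Then, against the integer gridlines: it meets the z-axis at z = 0 (among the integer gridlines); one x-axis crossing is at x = 0; it meets the y-axis at y = 0 (among the integer gridlines).
Finally, putting this together gives p.

3*y^3 + 2*x^2 - 2*x*y - 3*z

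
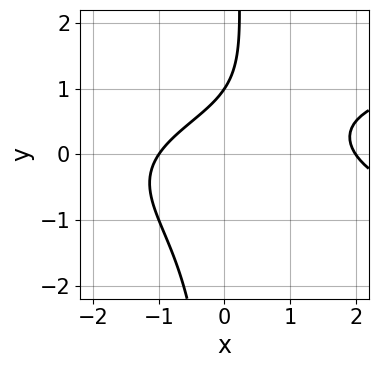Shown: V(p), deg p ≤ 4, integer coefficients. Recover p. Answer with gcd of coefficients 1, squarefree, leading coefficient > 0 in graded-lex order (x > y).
2*x*y^2 - x^2 + x - 2*y + 2

(a) The degree is 3 — the shape is more complex than any degree-2 curve.
(b) Checking where it meets the axes: among the integer gridlines, it crosses the x-axis at x ∈ {-1, 2}; one y-axis crossing is at y = 1.
(c) These observations pin down the coefficients.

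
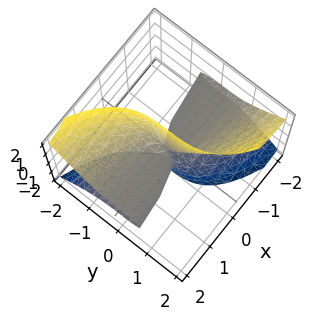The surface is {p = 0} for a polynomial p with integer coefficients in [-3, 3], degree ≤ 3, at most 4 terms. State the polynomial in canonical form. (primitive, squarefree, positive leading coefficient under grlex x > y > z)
3*x*z^2 + 2*y^3 + 2*x*z

The degree is 3 — the shape is more complex than any degree-2 surface.
Observable constraints: the visible z-axis segment lies entirely on the surface; the visible x-axis segment lies entirely on the surface; it crosses the y-axis at the gridline y = 0.
Putting this together gives p.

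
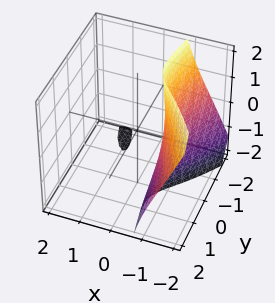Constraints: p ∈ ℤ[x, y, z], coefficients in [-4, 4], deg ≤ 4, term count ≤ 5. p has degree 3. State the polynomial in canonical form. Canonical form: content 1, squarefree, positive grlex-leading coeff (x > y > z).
3*x^3 - 3*x*y*z + 2*y^2 + 2

The picture has 2 separate pieces. They look like related sheets of one shape, so recover p as a whole.
The degree is 3 — the shape is more complex than any degree-2 surface.
Reading off the gridlines: the surface avoids every integer y-axis point in the box; it misses every integer gridline on the z-axis.
Assembling these constraints gives the stated polynomial.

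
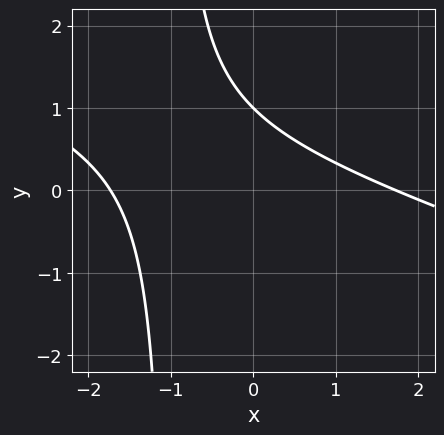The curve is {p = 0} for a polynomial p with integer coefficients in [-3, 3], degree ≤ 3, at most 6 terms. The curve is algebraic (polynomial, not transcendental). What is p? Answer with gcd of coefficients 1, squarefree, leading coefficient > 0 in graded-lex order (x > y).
x^2 + 3*x*y + 3*y - 3

First, deg p = 2. A generic line meets the curve in up to 2 points.
Next, from the axis intercepts and sections: it crosses the y-axis at the gridline y = 1.
Finally, together with the visible shape, these determine p as stated.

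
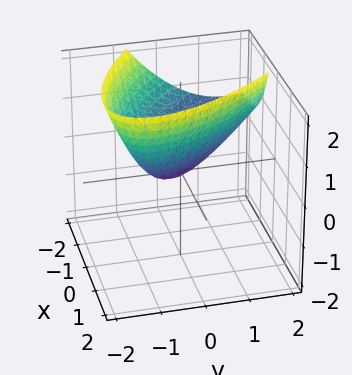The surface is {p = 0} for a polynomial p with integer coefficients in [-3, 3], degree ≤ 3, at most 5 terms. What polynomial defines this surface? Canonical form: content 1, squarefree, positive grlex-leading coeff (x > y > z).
2*x^2 + 3*x*y + 2*x*z + 2*y^2 - 3*z

(a) Degree: no degree-1 surface has this shape, so deg p = 2.
(b) Reading off the gridlines: one z-axis crossing is at z = 0; it crosses the x-axis at the gridline x = 0; it crosses the y-axis at the gridline y = 0.
(c) Together with the visible shape, these determine p as stated.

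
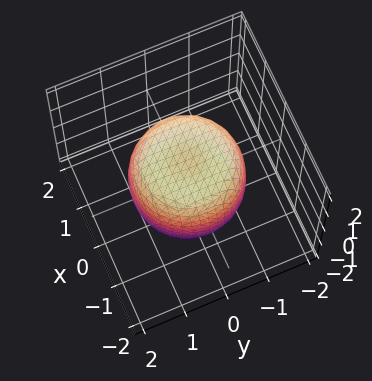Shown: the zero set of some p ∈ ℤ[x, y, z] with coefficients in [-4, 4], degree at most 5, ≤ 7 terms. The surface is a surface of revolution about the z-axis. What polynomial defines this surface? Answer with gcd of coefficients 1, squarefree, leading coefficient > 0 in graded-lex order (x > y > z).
x^4 + 2*x^2*y^2 + y^4 - x^2 - y^2 + z^2 - 1

Degree: the shape is more complex than any degree-3 surface, so deg p = 4.
Symmetry: every cross-section ⟂ z is a circle, so x, y appear only via x² + y².
Observable constraints: a circular section at z = 0 has radius between 1 and 2; among the integer gridlines, it crosses the z-axis at z ∈ {-1, 1}.
These observations pin down the coefficients.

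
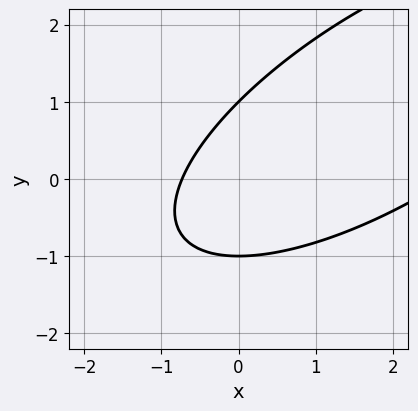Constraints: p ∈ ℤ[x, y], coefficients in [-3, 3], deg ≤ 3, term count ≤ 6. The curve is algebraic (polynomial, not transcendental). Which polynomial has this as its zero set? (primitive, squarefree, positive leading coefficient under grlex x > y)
First, deg p = 2.
Next, against the integer gridlines: the y-axis gridline crossings are at y ∈ {-1, 1}.
Finally, these observations pin down the coefficients.

x^2 - 2*x*y + 2*y^2 - 2*x - 2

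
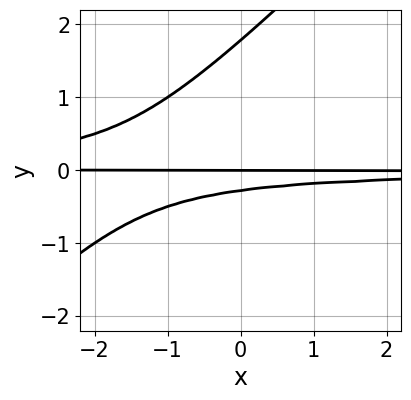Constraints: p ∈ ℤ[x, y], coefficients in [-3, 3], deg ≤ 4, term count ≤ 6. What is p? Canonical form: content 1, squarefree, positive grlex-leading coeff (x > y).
2*x*y^2 - 2*y^3 + 3*y^2 + y

1. Degree: a generic line meets the curve in up to 3 points, so deg p = 3.
2. From the visible intercepts: it crosses the y-axis at the gridline y = 0; the visible x-axis segment lies entirely on the curve.
3. Putting this together gives p.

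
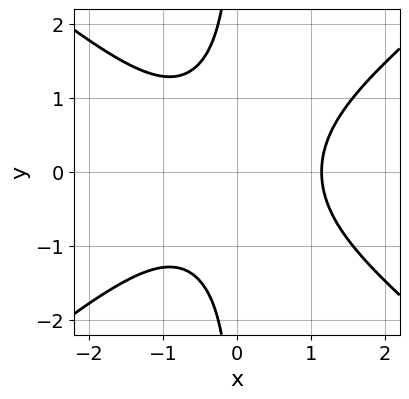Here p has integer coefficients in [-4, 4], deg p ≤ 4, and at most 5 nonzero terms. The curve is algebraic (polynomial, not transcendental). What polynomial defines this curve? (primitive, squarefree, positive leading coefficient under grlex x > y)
1. deg p = 3. The shape is more complex than any degree-2 curve.
2. Symmetries: mirror symmetry y ↦ −y ⇒ only even powers of y.
3. Observable constraints: it misses every integer gridline on the y-axis.
4. The integer polynomial consistent with all of this is the stated p.

2*x^3 - 3*x*y^2 - 3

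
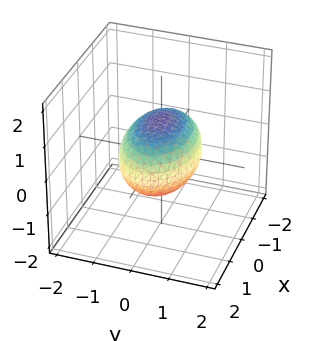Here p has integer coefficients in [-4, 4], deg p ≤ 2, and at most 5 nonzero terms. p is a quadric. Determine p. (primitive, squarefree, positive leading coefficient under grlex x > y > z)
First, degree: bounded and convex; a quadric, so deg p = 2.
Then, symmetries: mirror symmetry z ↦ −z ⇒ only even powers of z; it's symmetric under x → −x, forcing even powers of x; the y ↦ −y reflection is a symmetry, so y appears only in even powers.
Next, observable constraints: among the integer gridlines, it crosses the z-axis at z ∈ {-1, 1}; among the integer gridlines, it crosses the y-axis at y ∈ {-1, 1}.
Finally, together with the visible shape, these determine p as stated.

x^2 + 2*y^2 + 2*z^2 - 2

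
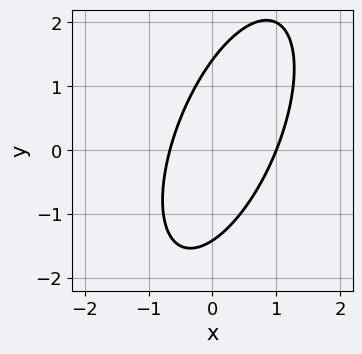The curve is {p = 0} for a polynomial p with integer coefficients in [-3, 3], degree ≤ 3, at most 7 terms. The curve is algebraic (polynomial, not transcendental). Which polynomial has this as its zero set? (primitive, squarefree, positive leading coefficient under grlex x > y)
3*x^2 - 2*x*y + y^2 - x - 2

1. deg p = 2. A generic line meets the curve in up to 2 points.
2. From the visible intercepts: it meets the x-axis at x = 1 (among the integer gridlines).
3. These observations pin down the coefficients.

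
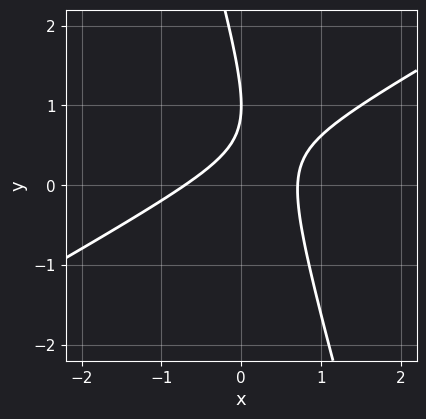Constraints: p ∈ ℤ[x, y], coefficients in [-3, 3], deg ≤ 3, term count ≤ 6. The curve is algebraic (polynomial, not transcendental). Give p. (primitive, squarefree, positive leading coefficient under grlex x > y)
Degree: a generic line meets the curve in up to 2 points, so deg p = 2.
Against the integer gridlines: it meets the y-axis at y = 1 (among the integer gridlines).
Fitting integer coefficients to these (and the overall shape) gives p.

2*x^2 - 3*x*y - y^2 + 2*y - 1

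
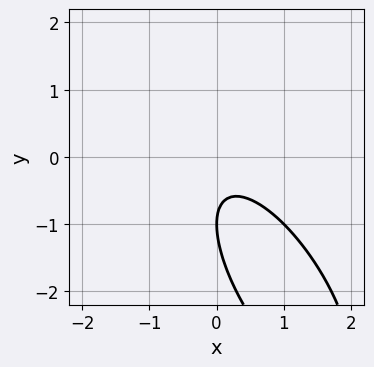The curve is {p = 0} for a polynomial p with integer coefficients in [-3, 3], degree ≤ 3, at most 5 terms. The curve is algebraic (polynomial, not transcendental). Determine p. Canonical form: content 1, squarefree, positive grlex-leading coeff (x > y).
2*x^2 + 2*x*y + y^2 + 2*y + 1

1. The degree is 2 — a generic line meets the curve in up to 2 points.
2. Checking where it meets the axes: the curve avoids every integer x-axis point in the box; it meets the y-axis at y = -1 (among the integer gridlines).
3. The integer polynomial consistent with all of this is the stated p.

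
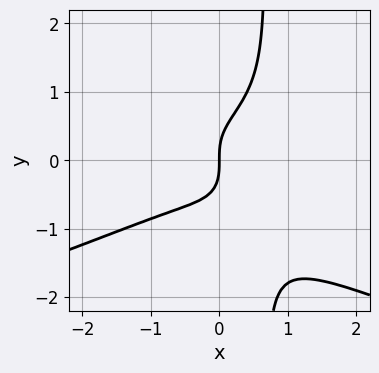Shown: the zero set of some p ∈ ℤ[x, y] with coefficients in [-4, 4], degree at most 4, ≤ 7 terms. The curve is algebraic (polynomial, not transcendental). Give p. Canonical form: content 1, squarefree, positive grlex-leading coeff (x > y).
1. Degree: no degree-3 curve has this shape, so deg p = 4.
2. Against the integer gridlines: it crosses the x-axis at the gridline x = 0; it meets the y-axis at y = 0 (among the integer gridlines).
3. Matching integer coefficients to the picture gives p.

3*x*y^3 + 2*x^3 - x^2*y - 2*y^3 + 2*x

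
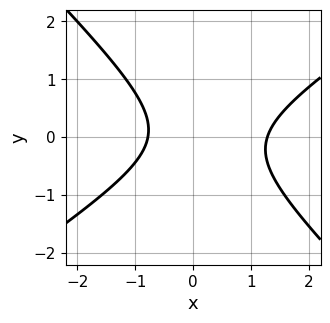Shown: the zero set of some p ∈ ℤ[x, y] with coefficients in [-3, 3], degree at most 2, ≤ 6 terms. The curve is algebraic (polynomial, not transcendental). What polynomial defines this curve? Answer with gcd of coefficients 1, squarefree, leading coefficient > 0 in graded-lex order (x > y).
2*x^2 - x*y - 3*y^2 - x - 2

1. deg p = 2.
2. Reading off the gridlines: no y-intercept at any integer in the box.
3. These observations pin down the coefficients.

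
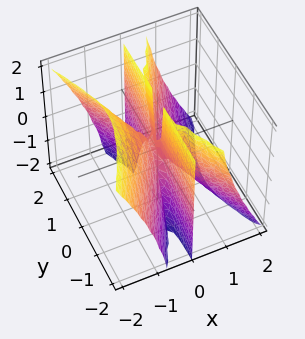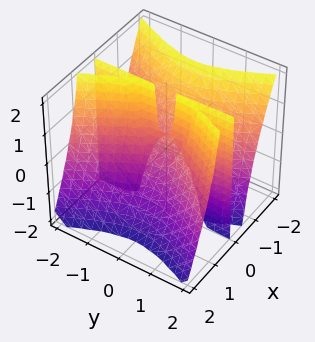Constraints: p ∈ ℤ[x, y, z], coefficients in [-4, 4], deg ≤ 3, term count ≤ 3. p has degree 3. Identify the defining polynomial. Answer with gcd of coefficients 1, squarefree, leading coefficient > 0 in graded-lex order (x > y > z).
3*x^3 + 2*x^2*z - x*y^2

First, deg p = 3.
Then, reading off the gridlines: the visible y-axis segment lies entirely on the surface; it meets the x-axis at x = 0 (among the integer gridlines).
Finally, the integer polynomial consistent with all of this is the stated p.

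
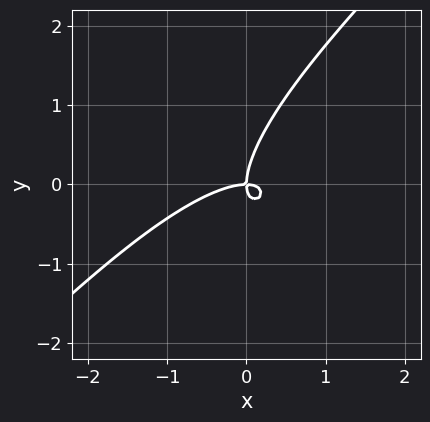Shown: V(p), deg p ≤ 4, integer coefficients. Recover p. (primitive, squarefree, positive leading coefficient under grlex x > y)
x^3 - 2*x^2*y + 2*x*y^2 - y^3 + x*y

deg p = 3. The shape is more complex than any degree-2 curve.
From the visible intercepts: one y-axis crossing is at y = 0; it meets the x-axis at x = 0 (among the integer gridlines).
Together with the visible shape, these determine p as stated.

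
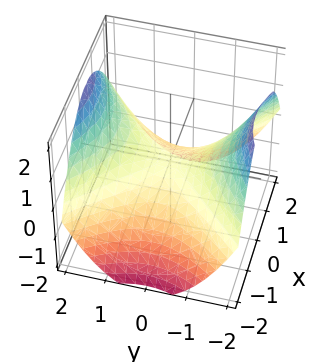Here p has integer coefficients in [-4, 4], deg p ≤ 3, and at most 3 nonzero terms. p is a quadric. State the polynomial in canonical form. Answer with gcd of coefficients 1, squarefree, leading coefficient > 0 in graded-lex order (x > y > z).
x^2 - y^2 + 2*z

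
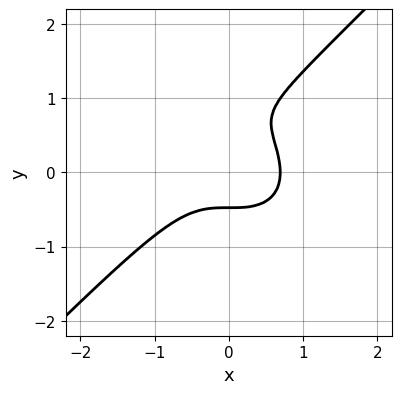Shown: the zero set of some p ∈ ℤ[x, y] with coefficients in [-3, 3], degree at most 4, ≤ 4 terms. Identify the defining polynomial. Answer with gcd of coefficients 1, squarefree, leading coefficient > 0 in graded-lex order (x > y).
3*x^3 - 3*y^3 + 3*y^2 - 1

First, the degree is 3 — a generic line meets the curve in up to 3 points.
Finally, putting this together gives p.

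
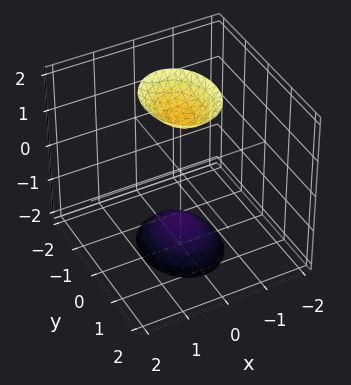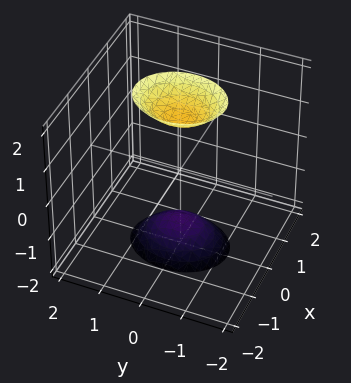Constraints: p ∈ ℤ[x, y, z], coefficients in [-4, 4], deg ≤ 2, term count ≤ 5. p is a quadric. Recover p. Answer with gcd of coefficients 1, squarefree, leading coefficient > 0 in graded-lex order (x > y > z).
3*x^2 + 2*y^2 - z^2 + 2

First, there are 2 components.
Next, degree: two sheets facing apart; a quadric, so deg p = 2.
Next, symmetries: mirror symmetry x ↦ −x ⇒ only even powers of x; the z ↦ −z reflection is a symmetry, so z appears only in even powers; mirror symmetry y ↦ −y ⇒ only even powers of y.
Then, from the axis intercepts and sections: no y-intercept at any integer in the box; the surface avoids every integer x-axis point in the box.
Finally, putting this together gives p.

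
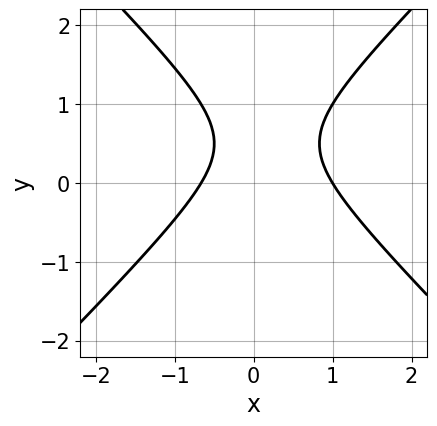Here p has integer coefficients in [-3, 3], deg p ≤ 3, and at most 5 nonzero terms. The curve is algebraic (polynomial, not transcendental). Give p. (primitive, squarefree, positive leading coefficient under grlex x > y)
First, the degree is 2 — the shape is more complex than any degree-1 curve.
Then, reading off the gridlines: it crosses the x-axis at the gridline x = 1; the curve avoids every integer y-axis point in the box.
Finally, putting this together gives p.

3*x^2 - 3*y^2 - x + 3*y - 2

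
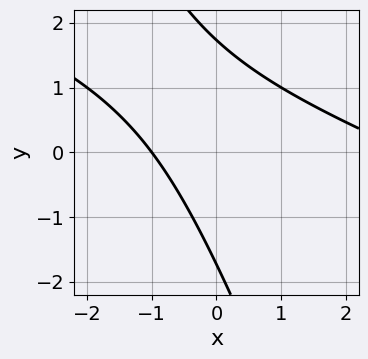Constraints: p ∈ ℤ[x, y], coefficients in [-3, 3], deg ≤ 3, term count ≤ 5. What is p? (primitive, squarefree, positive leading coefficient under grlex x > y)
First, the degree is 2 — a generic line meets the curve in up to 2 points.
Then, from the visible intercepts: it crosses the x-axis at the gridline x = -1.
Finally, the integer polynomial consistent with all of this is the stated p.

x^2 + 3*x*y + y^2 - 2*x - 3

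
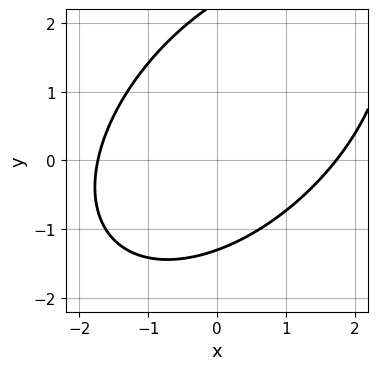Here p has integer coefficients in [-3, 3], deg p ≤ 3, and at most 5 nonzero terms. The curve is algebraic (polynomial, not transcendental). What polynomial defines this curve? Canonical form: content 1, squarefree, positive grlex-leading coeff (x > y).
x^2 - x*y + y^2 - y - 3

(a) Degree: no degree-1 curve has this shape, so deg p = 2.
(b) Matching integer coefficients to the picture gives p.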